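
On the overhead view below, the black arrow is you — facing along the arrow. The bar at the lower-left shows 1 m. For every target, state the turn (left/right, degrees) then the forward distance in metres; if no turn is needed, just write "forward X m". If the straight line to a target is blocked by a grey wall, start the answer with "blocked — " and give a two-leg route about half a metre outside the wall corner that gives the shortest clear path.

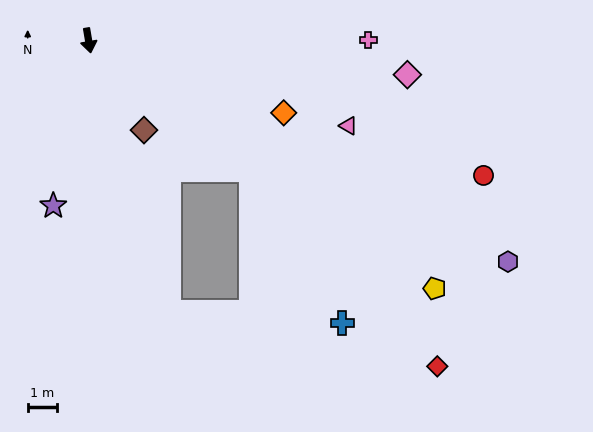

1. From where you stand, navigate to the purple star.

turn right 22°, forward 5.7 m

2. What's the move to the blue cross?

blocked — turn left 42°, forward 7.1 m, then turn right 21°, forward 6.1 m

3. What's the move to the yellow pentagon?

turn left 45°, forward 14.5 m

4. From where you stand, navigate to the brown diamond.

turn left 22°, forward 3.6 m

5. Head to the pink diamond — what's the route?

turn left 74°, forward 10.9 m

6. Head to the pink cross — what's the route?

turn left 80°, forward 9.5 m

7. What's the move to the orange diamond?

turn left 60°, forward 7.1 m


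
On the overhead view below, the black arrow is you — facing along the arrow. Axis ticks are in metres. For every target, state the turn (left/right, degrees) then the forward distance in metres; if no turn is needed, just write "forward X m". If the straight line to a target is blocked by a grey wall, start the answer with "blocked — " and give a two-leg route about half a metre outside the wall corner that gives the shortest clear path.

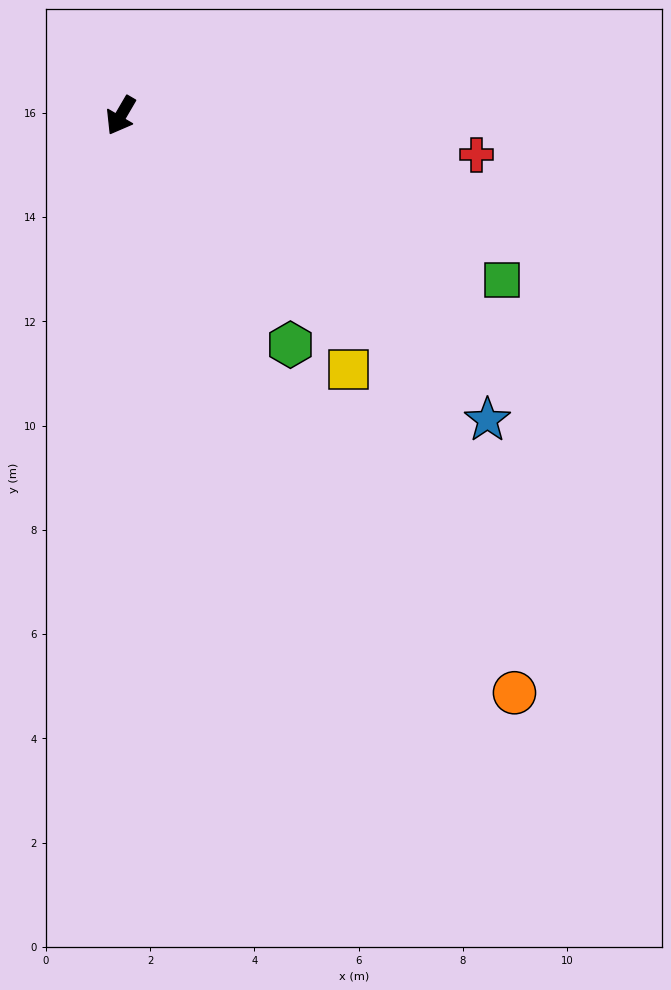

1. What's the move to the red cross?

turn left 114°, forward 6.9 m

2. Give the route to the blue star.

turn left 81°, forward 9.1 m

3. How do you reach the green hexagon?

turn left 67°, forward 5.5 m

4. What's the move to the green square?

turn left 97°, forward 8.0 m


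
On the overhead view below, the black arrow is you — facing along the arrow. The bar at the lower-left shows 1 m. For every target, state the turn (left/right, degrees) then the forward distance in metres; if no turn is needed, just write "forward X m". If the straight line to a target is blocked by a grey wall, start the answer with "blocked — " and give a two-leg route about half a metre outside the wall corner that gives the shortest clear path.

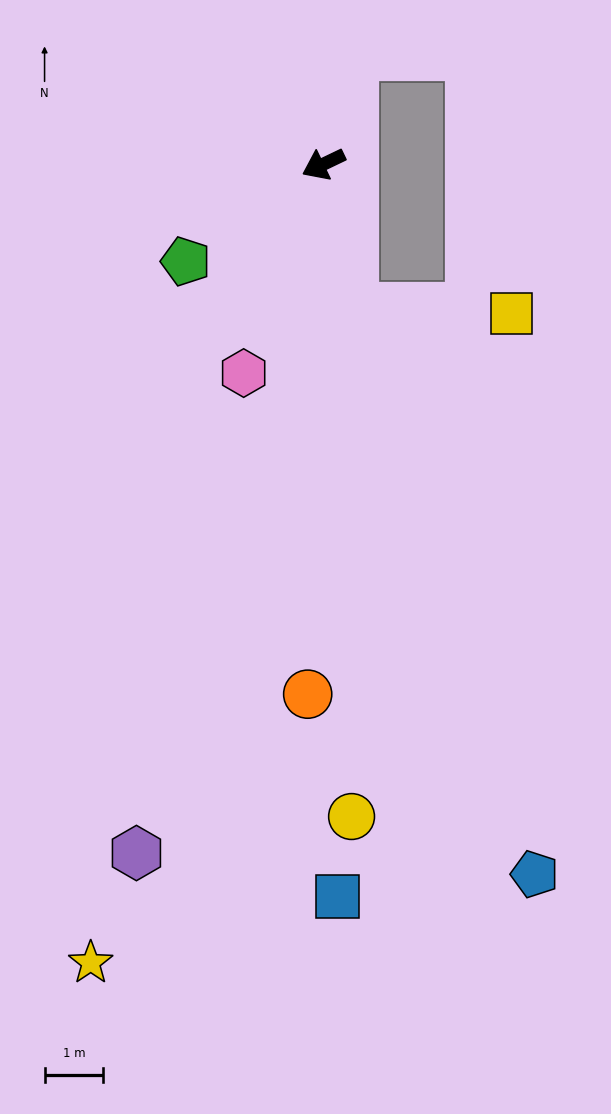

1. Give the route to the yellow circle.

turn left 67°, forward 11.1 m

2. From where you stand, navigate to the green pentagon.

turn left 10°, forward 2.9 m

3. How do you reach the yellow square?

blocked — turn left 76°, forward 2.5 m, then turn left 76°, forward 2.7 m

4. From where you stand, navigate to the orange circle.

turn left 63°, forward 9.0 m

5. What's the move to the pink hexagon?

turn left 43°, forward 3.8 m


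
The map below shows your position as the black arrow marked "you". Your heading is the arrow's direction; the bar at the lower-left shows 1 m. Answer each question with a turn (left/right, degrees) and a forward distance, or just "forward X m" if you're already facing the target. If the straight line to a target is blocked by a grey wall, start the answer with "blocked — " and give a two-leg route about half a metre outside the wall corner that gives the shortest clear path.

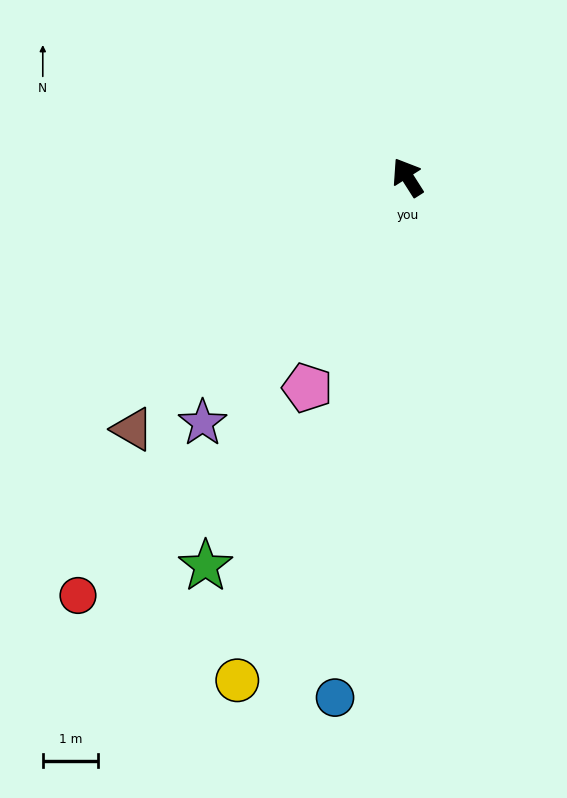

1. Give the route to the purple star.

turn left 108°, forward 5.8 m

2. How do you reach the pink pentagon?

turn left 122°, forward 4.2 m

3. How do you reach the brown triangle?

turn left 100°, forward 6.8 m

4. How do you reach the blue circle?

turn left 140°, forward 9.5 m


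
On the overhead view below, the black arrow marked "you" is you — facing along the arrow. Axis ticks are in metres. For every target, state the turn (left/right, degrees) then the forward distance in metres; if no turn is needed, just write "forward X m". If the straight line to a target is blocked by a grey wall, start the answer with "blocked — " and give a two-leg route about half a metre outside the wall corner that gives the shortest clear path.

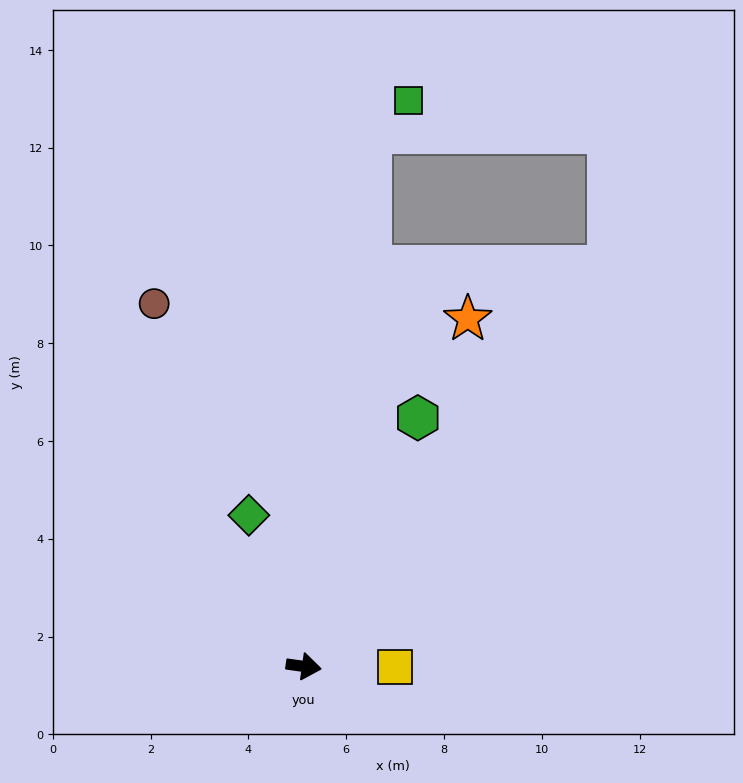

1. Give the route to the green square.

blocked — turn left 91°, forward 11.0 m, then turn right 41°, forward 1.0 m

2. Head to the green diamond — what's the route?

turn left 118°, forward 3.3 m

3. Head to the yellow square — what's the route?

turn left 8°, forward 1.9 m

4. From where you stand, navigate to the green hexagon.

turn left 73°, forward 5.6 m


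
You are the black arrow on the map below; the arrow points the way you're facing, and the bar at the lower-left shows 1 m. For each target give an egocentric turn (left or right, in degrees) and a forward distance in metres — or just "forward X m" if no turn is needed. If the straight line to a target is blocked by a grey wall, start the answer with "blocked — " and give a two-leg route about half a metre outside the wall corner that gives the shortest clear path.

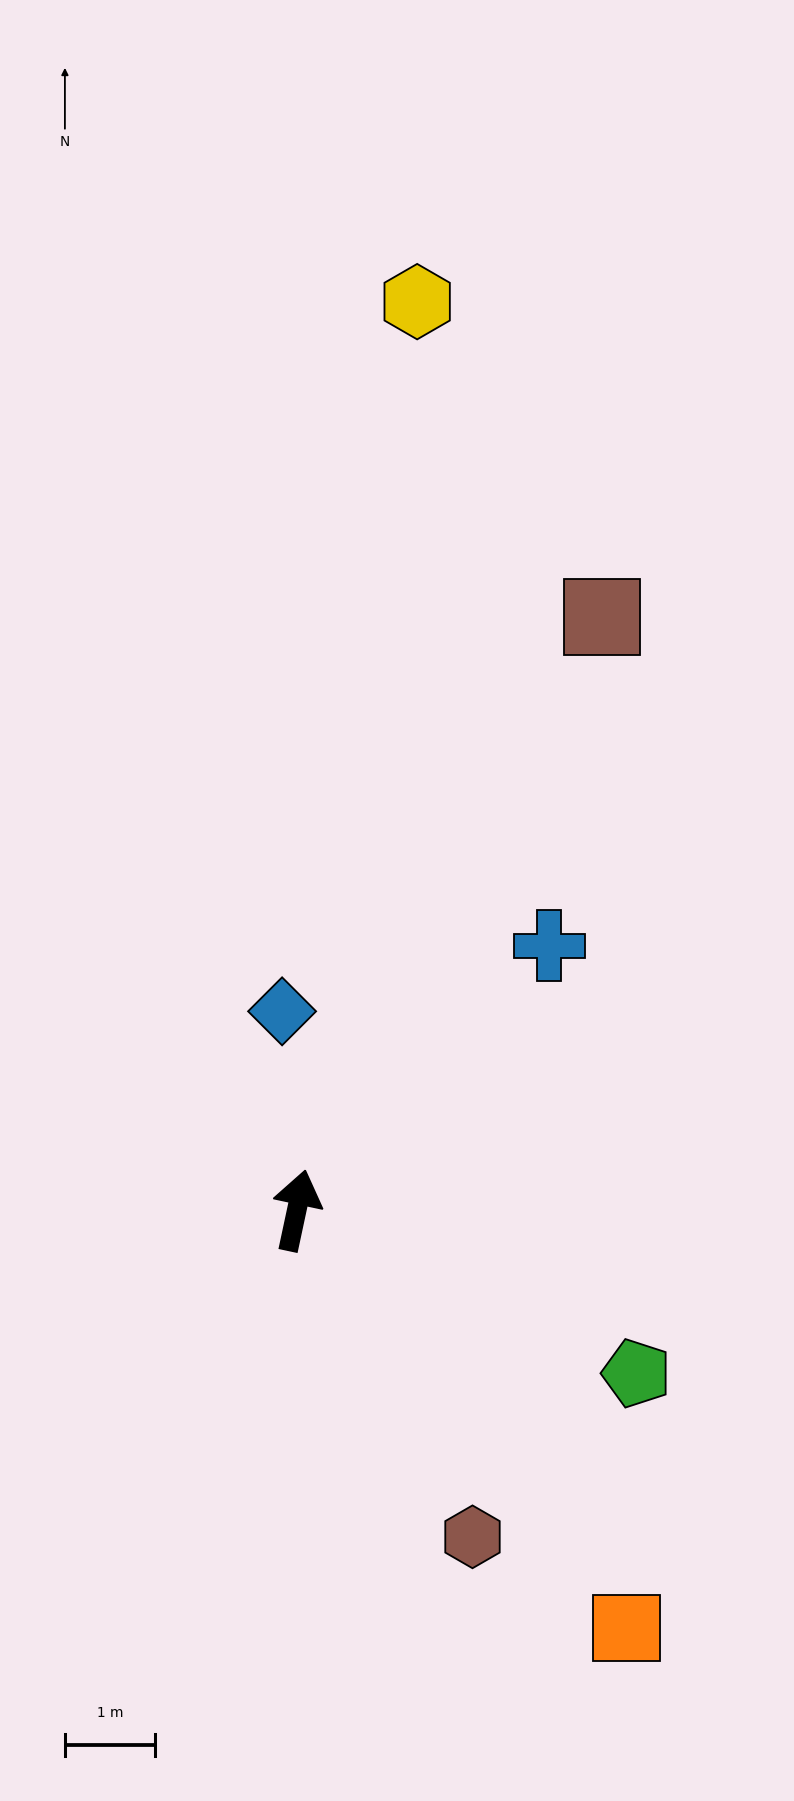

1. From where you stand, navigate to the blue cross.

turn right 32°, forward 4.1 m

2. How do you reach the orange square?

turn right 130°, forward 5.9 m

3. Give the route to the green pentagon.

turn right 104°, forward 4.2 m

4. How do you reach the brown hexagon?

turn right 140°, forward 4.1 m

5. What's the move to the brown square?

turn right 15°, forward 7.4 m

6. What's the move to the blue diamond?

turn left 16°, forward 2.2 m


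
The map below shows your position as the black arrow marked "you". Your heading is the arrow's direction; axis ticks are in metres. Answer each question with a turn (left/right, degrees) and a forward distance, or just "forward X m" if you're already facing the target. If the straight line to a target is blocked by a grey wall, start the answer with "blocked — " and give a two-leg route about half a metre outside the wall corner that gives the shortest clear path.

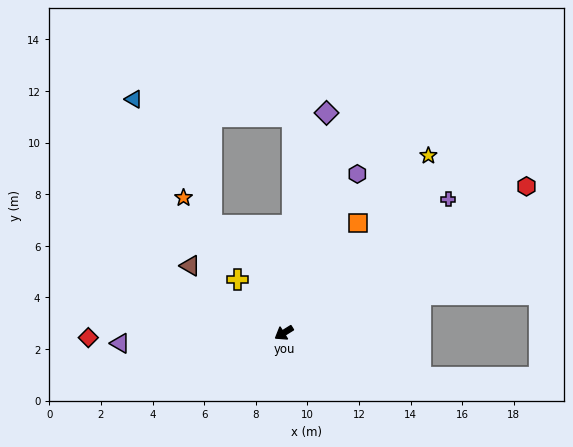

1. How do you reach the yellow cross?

turn right 81°, forward 2.7 m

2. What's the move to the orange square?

turn right 156°, forward 5.1 m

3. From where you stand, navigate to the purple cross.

turn right 173°, forward 8.2 m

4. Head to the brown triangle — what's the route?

turn right 68°, forward 4.5 m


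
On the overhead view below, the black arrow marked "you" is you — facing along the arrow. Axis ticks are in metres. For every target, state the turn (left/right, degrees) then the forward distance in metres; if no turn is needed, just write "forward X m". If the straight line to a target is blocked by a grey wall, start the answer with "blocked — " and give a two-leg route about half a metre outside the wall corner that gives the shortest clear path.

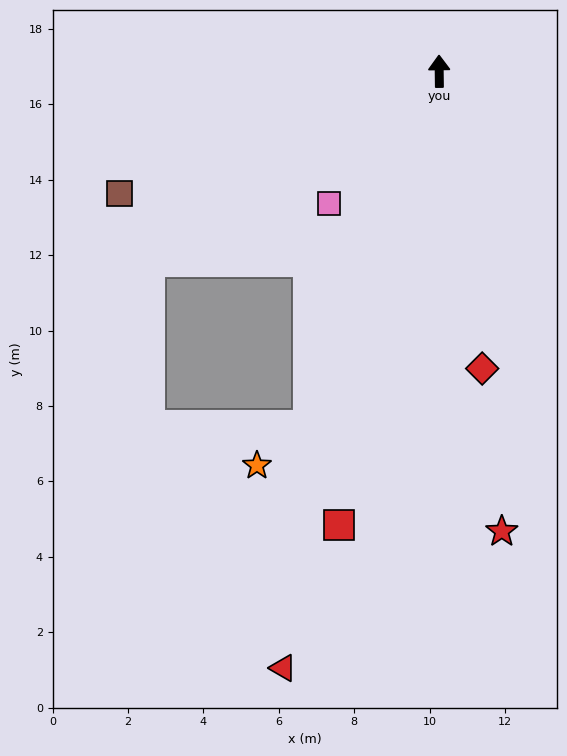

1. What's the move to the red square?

turn left 167°, forward 12.3 m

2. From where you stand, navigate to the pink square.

turn left 139°, forward 4.6 m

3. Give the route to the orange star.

blocked — turn left 159°, forward 10.0 m, then turn right 33°, forward 1.7 m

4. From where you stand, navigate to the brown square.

turn left 110°, forward 9.1 m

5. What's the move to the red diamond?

turn right 172°, forward 8.0 m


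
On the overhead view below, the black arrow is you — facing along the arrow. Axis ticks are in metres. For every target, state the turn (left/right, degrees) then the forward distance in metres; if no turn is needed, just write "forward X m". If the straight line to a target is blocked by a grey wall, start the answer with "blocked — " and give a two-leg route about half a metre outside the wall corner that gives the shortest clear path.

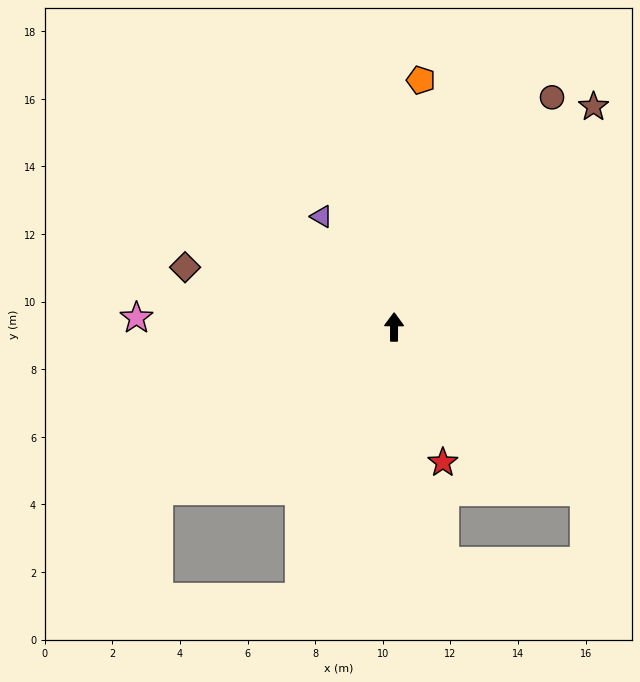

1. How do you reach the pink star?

turn left 88°, forward 7.6 m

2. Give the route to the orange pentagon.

turn right 6°, forward 7.3 m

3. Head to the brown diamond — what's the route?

turn left 74°, forward 6.4 m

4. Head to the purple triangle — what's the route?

turn left 34°, forward 3.9 m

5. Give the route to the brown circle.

turn right 34°, forward 8.2 m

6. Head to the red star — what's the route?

turn right 160°, forward 4.3 m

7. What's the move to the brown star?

turn right 42°, forward 8.8 m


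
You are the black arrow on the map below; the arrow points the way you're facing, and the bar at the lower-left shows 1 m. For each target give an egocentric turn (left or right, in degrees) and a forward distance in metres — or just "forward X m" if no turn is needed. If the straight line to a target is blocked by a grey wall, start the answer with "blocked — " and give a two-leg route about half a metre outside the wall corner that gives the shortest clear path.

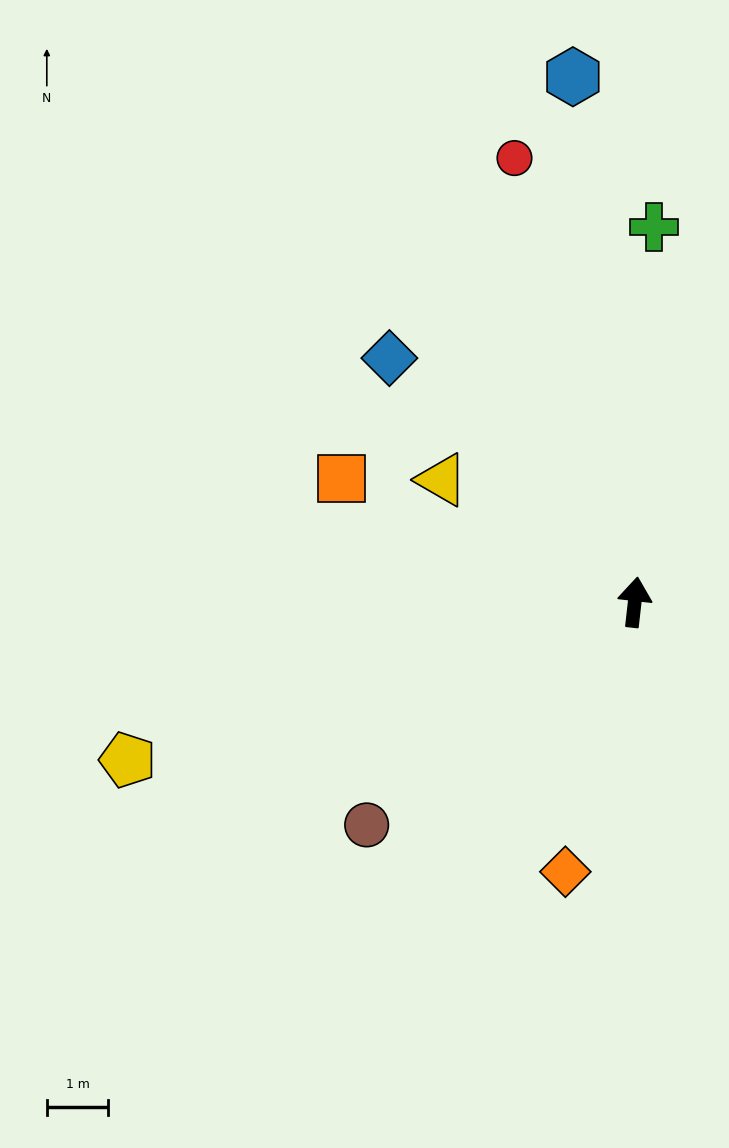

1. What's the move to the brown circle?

turn left 136°, forward 5.7 m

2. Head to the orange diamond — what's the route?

turn left 172°, forward 4.5 m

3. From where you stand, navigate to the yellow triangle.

turn left 64°, forward 3.7 m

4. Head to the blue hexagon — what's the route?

turn left 13°, forward 8.6 m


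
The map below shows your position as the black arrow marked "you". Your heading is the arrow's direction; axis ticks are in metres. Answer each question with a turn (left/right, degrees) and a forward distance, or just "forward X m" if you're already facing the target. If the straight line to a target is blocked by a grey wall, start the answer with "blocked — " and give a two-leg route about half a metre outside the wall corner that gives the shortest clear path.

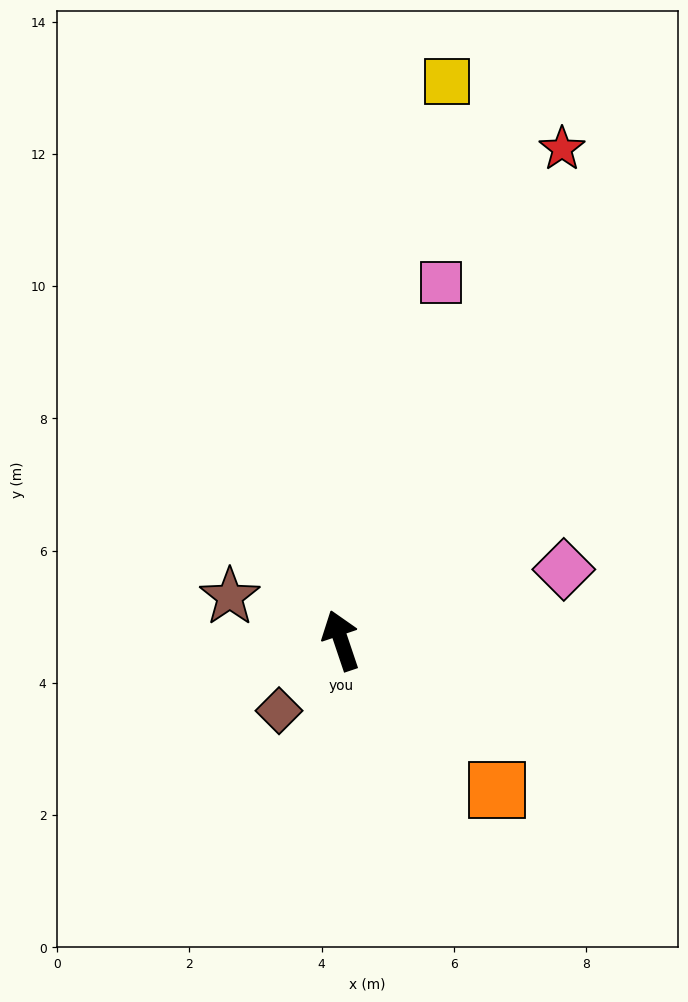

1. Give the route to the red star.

turn right 43°, forward 8.2 m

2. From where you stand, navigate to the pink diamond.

turn right 91°, forward 3.5 m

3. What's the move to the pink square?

turn right 34°, forward 5.6 m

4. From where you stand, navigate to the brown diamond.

turn left 120°, forward 1.4 m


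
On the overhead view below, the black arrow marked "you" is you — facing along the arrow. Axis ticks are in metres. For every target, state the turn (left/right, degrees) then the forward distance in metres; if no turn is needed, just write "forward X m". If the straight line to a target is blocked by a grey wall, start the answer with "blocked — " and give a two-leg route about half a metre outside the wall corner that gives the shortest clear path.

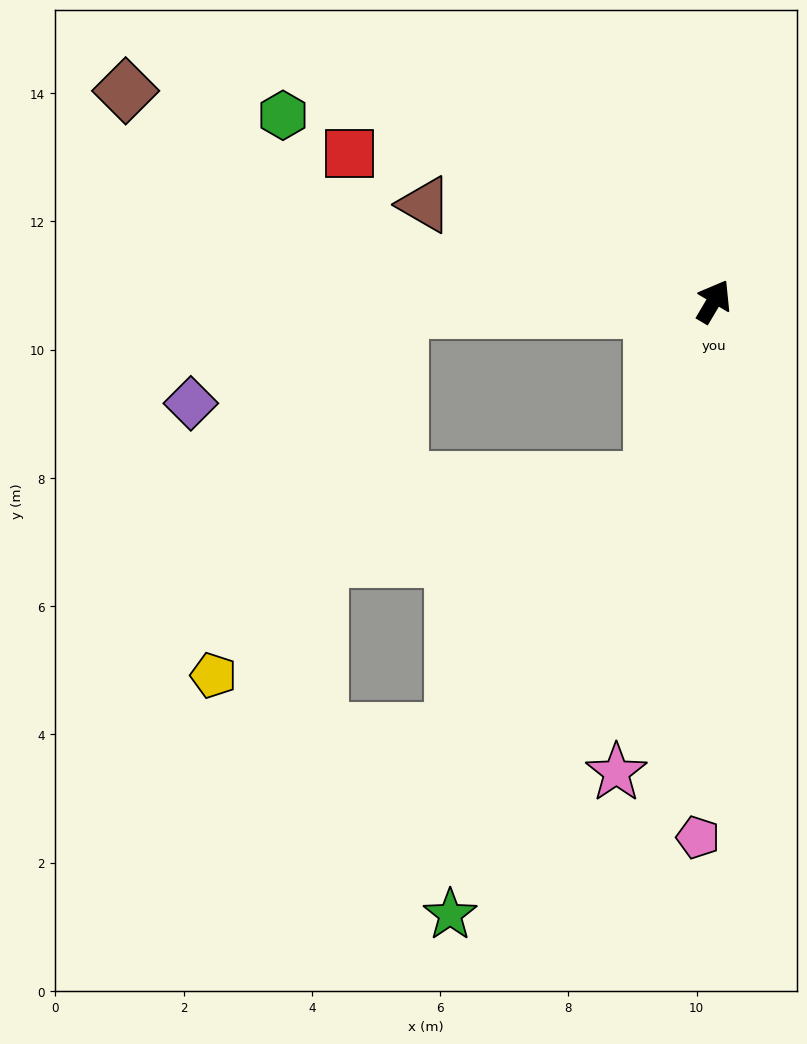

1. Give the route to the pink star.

turn right 161°, forward 7.5 m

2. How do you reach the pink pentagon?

turn right 151°, forward 8.4 m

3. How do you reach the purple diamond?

blocked — turn left 123°, forward 4.9 m, then turn left 21°, forward 3.6 m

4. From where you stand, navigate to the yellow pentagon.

blocked — turn left 123°, forward 4.9 m, then turn left 60°, forward 6.4 m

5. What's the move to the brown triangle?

turn left 102°, forward 4.8 m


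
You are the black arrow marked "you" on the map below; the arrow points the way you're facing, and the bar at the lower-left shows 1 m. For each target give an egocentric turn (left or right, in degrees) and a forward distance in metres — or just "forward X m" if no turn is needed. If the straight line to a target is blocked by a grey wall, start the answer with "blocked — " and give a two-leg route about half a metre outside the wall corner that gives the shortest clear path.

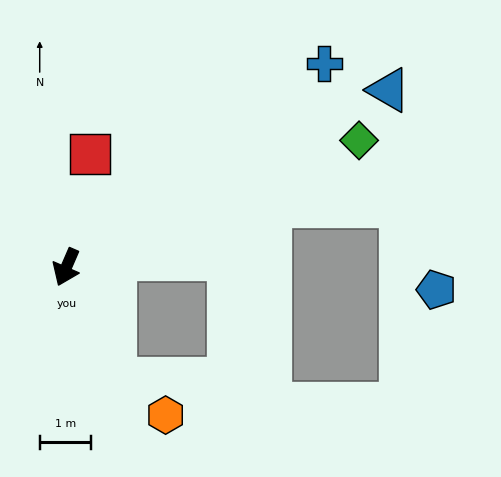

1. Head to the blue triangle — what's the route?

turn left 142°, forward 7.1 m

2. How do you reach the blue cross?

turn left 152°, forward 6.4 m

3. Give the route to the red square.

turn right 168°, forward 2.3 m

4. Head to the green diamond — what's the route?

turn left 137°, forward 6.2 m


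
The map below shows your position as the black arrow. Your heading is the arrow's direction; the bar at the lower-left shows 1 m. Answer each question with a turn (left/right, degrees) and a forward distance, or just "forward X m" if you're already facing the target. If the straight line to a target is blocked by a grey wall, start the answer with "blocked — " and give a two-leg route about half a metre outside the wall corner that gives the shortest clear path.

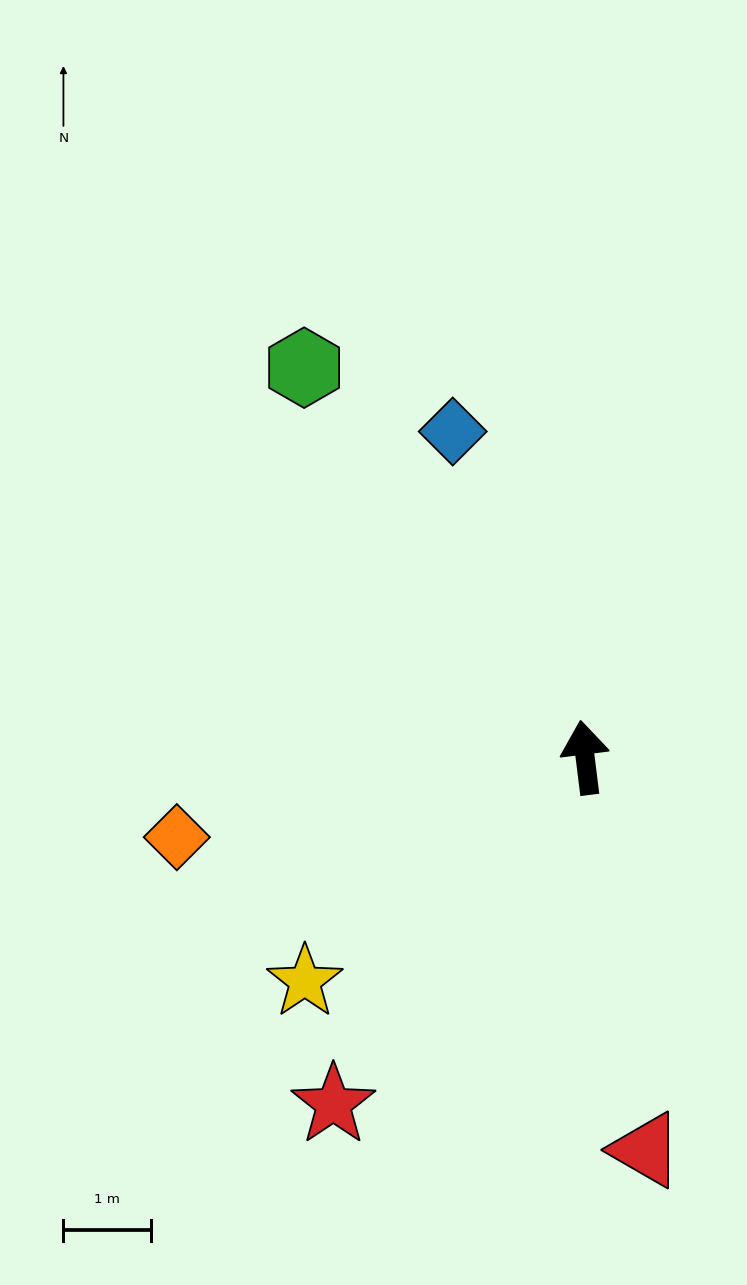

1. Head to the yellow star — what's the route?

turn left 122°, forward 4.1 m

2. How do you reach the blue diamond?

turn left 15°, forward 4.0 m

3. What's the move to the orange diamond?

turn left 94°, forward 4.7 m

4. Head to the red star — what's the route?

turn left 137°, forward 4.9 m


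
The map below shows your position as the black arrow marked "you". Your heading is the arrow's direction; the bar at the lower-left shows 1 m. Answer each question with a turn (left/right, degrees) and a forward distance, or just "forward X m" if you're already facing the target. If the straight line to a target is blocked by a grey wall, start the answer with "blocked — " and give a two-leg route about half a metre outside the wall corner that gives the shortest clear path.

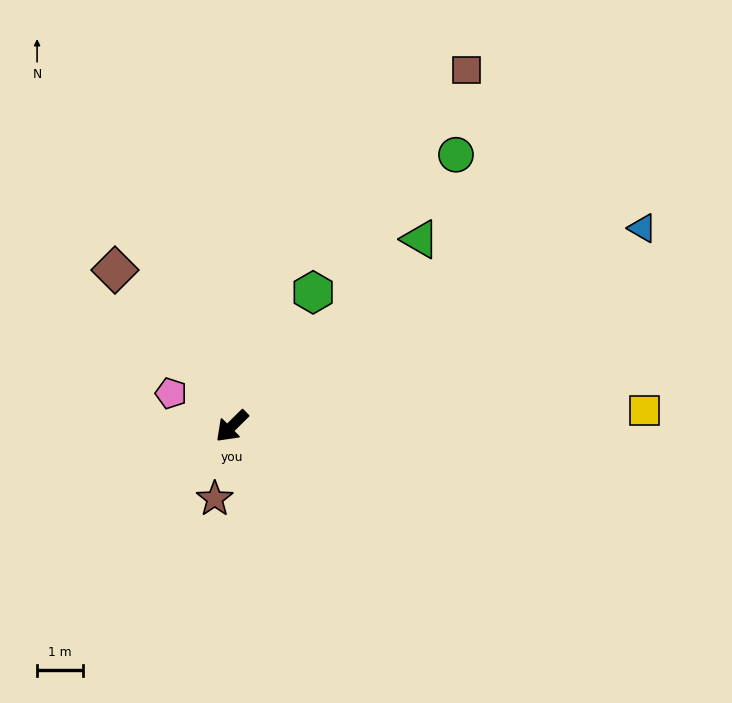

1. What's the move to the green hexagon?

turn right 166°, forward 3.4 m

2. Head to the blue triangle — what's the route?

turn left 161°, forward 10.0 m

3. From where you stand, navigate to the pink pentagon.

turn right 73°, forward 1.5 m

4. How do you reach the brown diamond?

turn right 98°, forward 4.3 m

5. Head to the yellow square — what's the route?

turn left 138°, forward 9.1 m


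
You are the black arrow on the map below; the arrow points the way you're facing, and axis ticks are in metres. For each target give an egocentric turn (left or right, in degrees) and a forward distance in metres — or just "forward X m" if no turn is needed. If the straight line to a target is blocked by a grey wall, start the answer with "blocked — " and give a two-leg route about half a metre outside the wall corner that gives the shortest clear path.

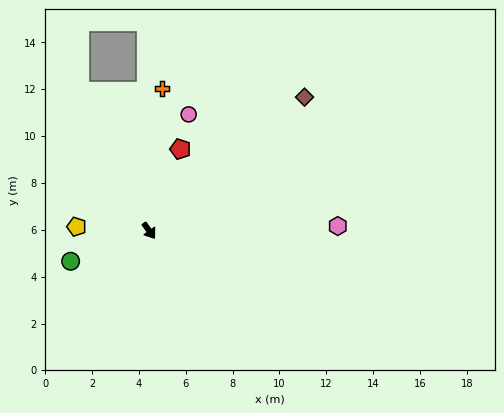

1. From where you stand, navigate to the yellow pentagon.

turn right 129°, forward 3.1 m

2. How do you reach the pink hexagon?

turn left 56°, forward 8.1 m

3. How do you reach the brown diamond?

turn left 95°, forward 8.7 m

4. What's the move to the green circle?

turn right 104°, forward 3.6 m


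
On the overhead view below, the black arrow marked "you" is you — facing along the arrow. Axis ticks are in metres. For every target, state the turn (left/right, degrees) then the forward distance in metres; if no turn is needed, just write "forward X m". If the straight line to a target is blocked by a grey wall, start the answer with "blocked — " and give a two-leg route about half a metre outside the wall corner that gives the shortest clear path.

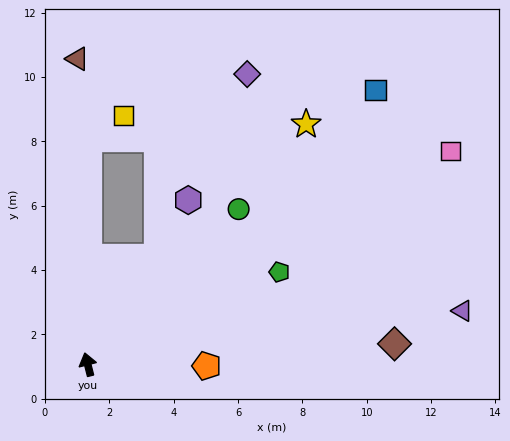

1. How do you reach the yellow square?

blocked — turn right 14°, forward 7.0 m, then turn right 56°, forward 1.3 m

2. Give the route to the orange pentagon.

turn right 105°, forward 3.7 m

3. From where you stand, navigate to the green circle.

turn right 58°, forward 6.7 m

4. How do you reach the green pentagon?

turn right 78°, forward 6.6 m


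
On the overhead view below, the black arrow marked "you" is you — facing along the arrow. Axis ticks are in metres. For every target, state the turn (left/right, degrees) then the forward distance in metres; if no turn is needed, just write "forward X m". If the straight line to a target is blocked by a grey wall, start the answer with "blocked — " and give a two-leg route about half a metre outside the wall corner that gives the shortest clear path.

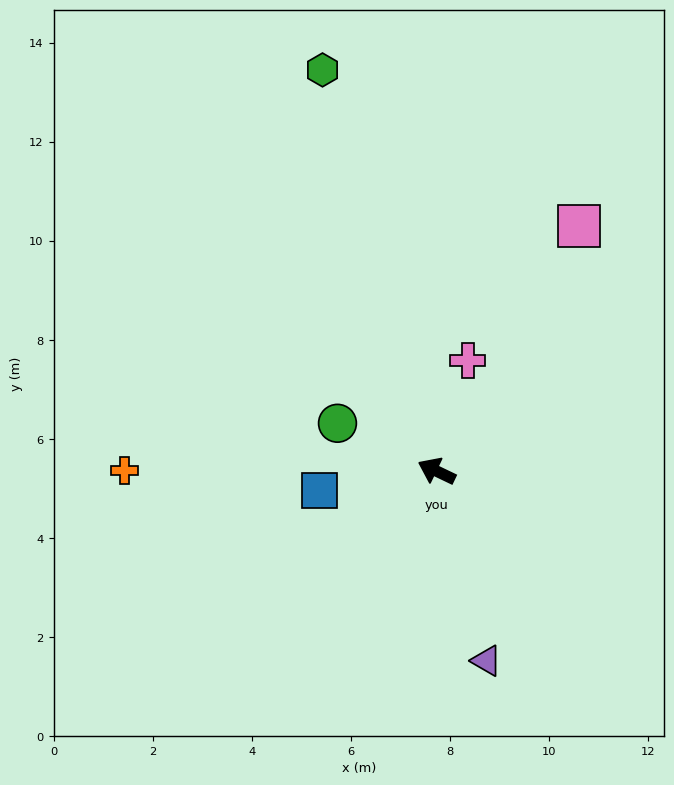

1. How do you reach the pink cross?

turn right 80°, forward 2.3 m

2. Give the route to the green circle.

forward 2.2 m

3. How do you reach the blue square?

turn left 35°, forward 2.4 m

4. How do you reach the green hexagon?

turn right 49°, forward 8.4 m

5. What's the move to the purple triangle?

turn left 130°, forward 4.0 m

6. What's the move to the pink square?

turn right 95°, forward 5.7 m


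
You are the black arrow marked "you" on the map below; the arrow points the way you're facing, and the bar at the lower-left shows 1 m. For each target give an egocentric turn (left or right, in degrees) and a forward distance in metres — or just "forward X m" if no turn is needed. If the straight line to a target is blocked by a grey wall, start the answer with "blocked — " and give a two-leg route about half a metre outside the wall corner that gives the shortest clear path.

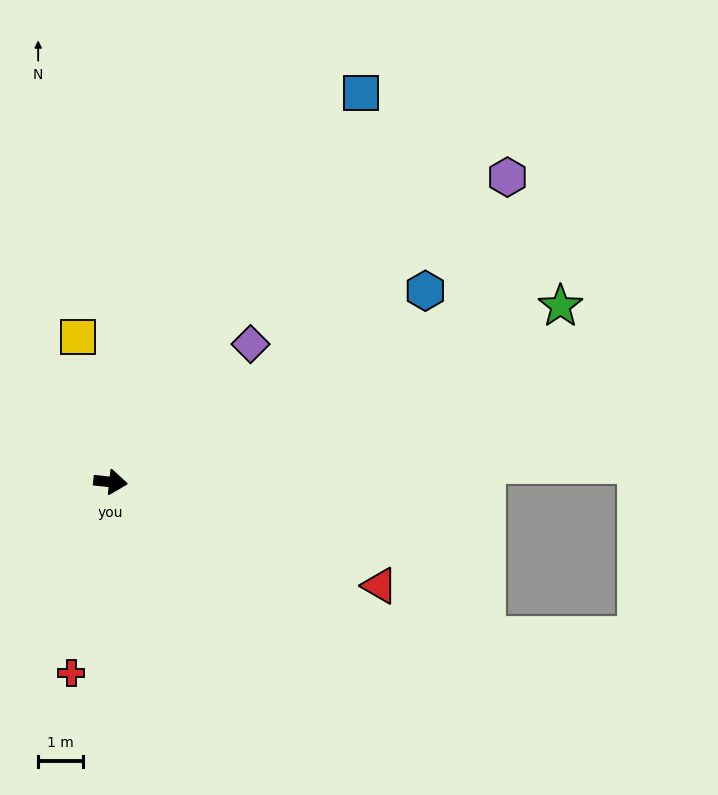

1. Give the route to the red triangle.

turn right 15°, forward 6.4 m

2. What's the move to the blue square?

turn left 63°, forward 10.3 m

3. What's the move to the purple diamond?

turn left 51°, forward 4.4 m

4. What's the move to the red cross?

turn right 95°, forward 4.3 m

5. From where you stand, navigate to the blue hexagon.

turn left 37°, forward 8.2 m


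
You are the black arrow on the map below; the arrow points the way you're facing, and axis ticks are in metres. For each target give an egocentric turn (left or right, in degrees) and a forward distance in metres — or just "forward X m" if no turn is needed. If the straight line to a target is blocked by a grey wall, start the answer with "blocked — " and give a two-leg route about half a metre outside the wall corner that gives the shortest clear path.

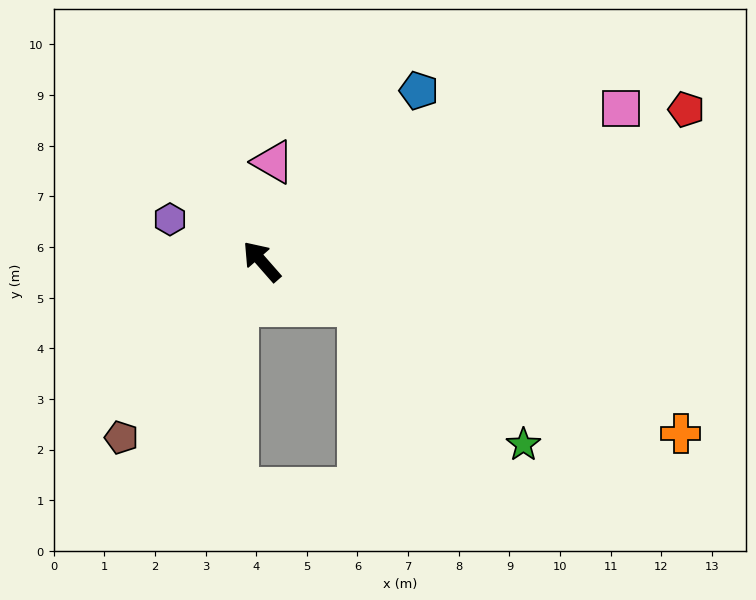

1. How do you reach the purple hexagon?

turn left 24°, forward 2.0 m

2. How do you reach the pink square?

turn right 108°, forward 7.7 m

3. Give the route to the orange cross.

turn right 154°, forward 9.0 m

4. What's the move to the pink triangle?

turn right 48°, forward 2.0 m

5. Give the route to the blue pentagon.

turn right 84°, forward 4.6 m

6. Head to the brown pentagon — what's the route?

turn left 100°, forward 4.4 m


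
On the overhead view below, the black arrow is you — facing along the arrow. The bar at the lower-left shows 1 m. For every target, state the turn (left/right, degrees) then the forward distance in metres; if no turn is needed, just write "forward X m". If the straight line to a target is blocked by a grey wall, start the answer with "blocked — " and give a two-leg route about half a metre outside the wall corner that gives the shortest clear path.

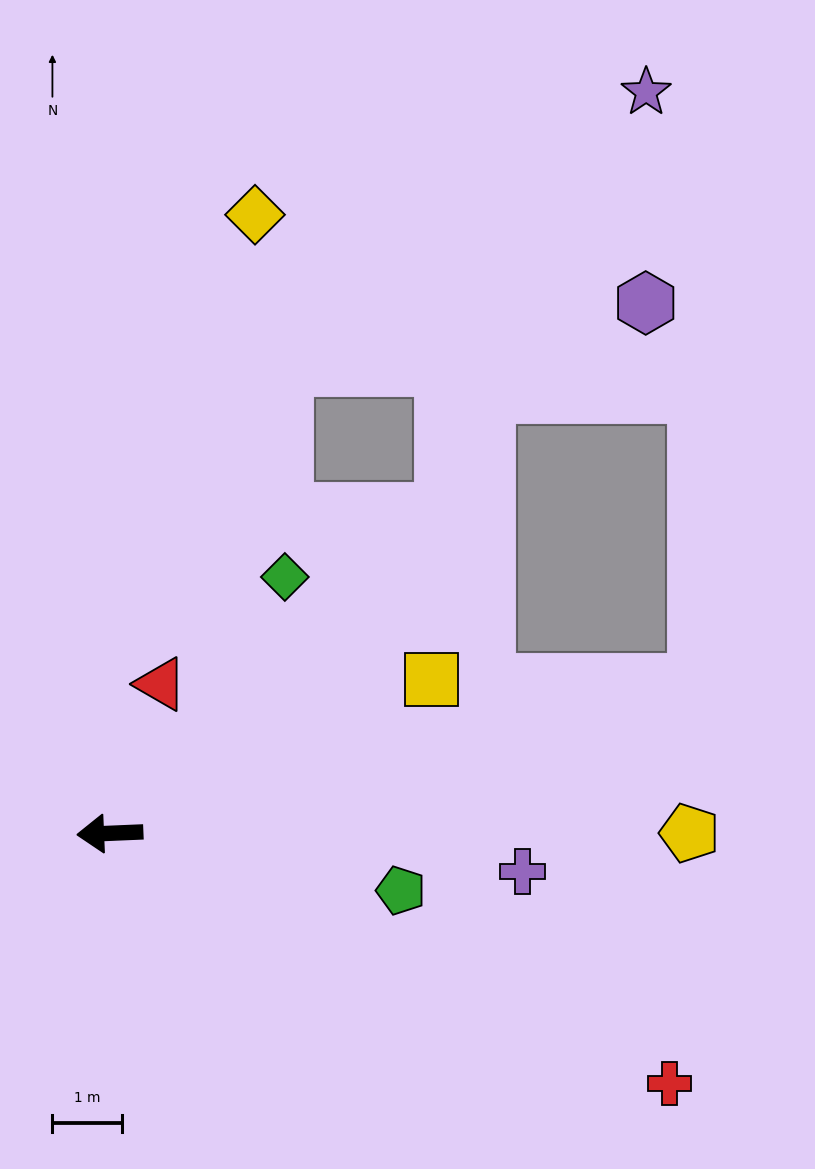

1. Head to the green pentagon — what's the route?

turn left 166°, forward 4.3 m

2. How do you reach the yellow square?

turn right 157°, forward 5.2 m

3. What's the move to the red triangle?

turn right 111°, forward 2.3 m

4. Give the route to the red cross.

turn left 153°, forward 8.9 m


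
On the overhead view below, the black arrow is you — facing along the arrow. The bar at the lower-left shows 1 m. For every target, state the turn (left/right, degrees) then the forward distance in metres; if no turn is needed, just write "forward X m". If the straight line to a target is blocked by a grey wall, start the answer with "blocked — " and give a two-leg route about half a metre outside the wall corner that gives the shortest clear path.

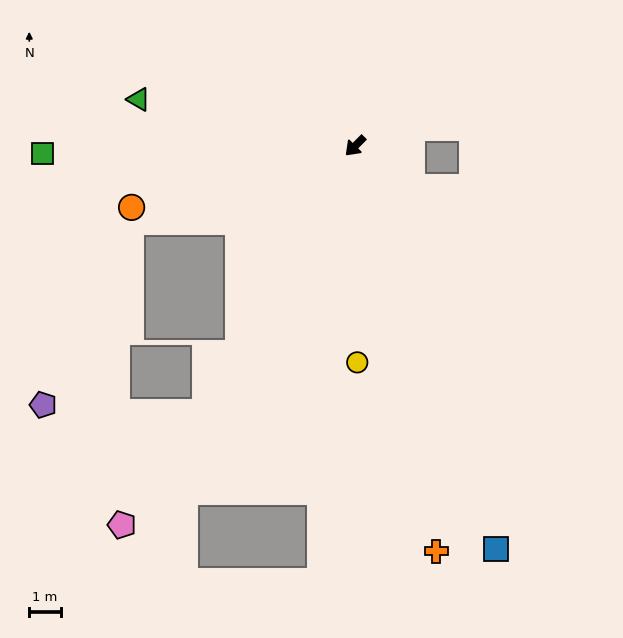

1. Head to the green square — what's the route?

turn right 44°, forward 10.0 m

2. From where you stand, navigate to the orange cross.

turn left 56°, forward 13.2 m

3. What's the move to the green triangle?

turn right 57°, forward 7.1 m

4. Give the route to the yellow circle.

turn left 45°, forward 6.9 m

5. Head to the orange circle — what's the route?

turn right 30°, forward 7.4 m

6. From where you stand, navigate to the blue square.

turn left 64°, forward 13.7 m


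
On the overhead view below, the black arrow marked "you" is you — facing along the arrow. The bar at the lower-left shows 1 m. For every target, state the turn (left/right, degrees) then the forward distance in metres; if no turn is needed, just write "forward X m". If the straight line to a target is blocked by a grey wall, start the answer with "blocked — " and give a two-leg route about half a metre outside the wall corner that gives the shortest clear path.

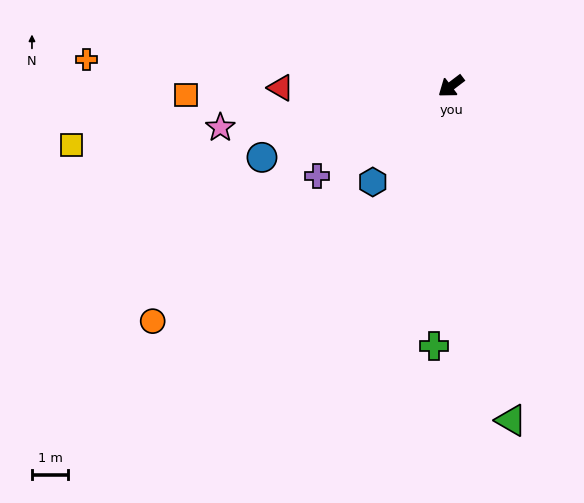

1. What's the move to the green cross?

turn left 49°, forward 7.2 m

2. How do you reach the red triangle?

turn right 37°, forward 4.7 m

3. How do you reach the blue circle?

turn right 17°, forward 5.6 m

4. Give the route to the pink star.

turn right 27°, forward 6.5 m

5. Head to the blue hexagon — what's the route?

turn left 14°, forward 3.4 m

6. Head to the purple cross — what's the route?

turn right 3°, forward 4.5 m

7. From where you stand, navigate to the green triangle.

turn left 63°, forward 9.4 m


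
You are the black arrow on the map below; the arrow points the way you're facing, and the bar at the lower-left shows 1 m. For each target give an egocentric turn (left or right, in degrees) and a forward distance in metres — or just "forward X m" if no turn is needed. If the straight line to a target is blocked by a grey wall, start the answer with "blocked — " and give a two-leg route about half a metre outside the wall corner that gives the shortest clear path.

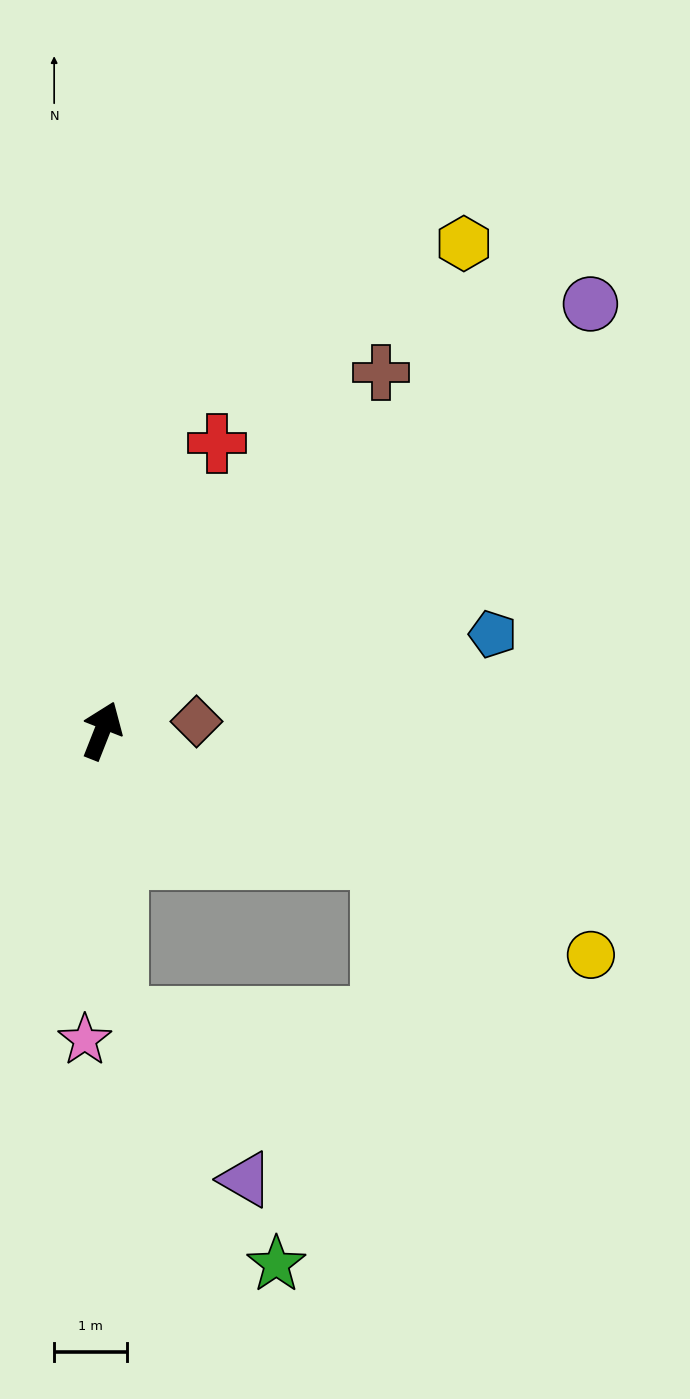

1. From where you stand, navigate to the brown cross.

turn right 16°, forward 6.2 m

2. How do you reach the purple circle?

turn right 27°, forward 8.9 m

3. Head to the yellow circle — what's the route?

turn right 93°, forward 7.4 m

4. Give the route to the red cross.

forward 4.2 m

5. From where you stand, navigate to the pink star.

turn right 162°, forward 4.2 m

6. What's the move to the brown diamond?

turn right 63°, forward 1.3 m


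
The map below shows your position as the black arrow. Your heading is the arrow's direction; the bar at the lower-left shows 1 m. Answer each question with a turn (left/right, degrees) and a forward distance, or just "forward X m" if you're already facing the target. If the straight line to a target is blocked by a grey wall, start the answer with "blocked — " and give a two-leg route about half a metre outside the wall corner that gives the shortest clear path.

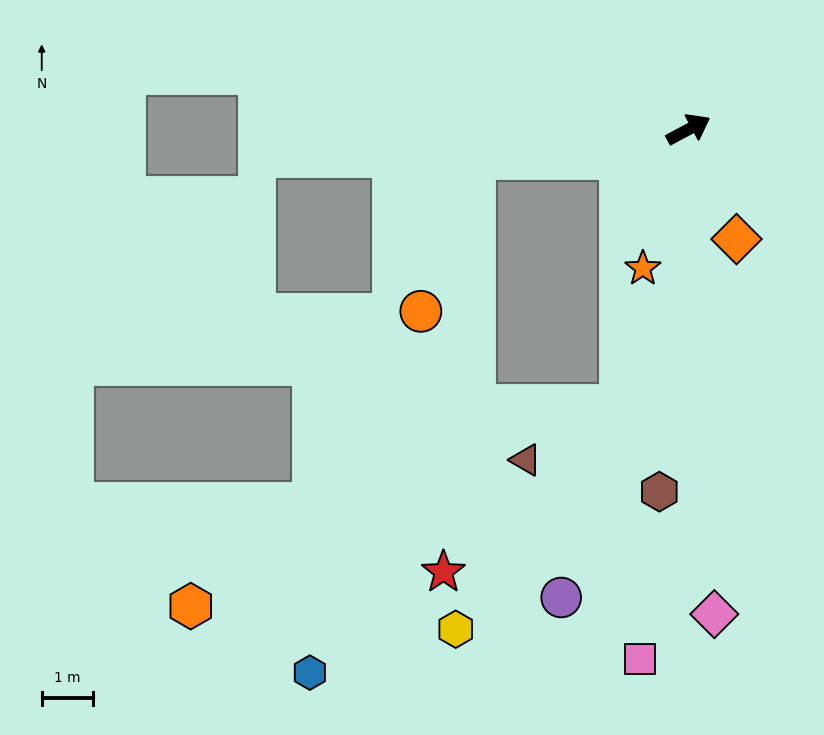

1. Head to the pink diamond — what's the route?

turn right 115°, forward 9.5 m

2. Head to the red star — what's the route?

blocked — turn left 160°, forward 4.2 m, then turn left 78°, forward 8.1 m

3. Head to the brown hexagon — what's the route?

turn right 123°, forward 7.1 m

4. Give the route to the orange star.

turn right 136°, forward 2.9 m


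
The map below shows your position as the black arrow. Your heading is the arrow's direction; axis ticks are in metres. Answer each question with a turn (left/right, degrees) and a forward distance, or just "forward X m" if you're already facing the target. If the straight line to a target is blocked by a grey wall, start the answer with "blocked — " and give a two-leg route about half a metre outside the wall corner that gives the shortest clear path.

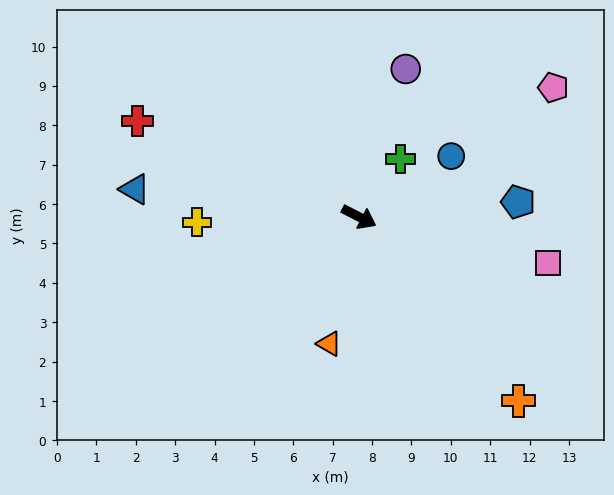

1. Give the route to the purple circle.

turn left 100°, forward 3.9 m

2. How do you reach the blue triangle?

turn right 160°, forward 5.7 m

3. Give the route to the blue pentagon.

turn left 33°, forward 4.1 m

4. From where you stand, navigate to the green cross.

turn left 82°, forward 1.8 m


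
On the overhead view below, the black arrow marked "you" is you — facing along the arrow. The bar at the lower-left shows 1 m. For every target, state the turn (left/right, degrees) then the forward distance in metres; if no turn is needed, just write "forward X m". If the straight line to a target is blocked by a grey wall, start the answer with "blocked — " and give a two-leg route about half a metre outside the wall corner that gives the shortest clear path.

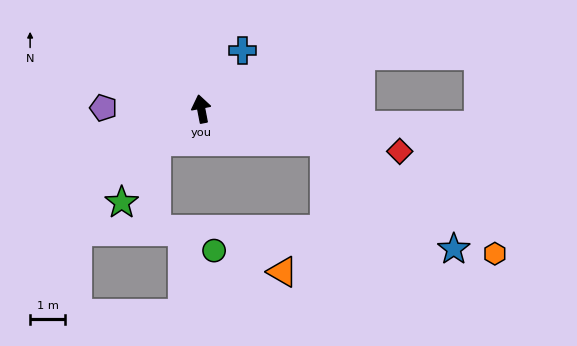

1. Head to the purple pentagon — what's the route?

turn left 79°, forward 2.8 m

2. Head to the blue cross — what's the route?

turn right 46°, forward 2.0 m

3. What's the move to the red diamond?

turn right 113°, forward 5.8 m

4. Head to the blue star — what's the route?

blocked — turn right 116°, forward 3.7 m, then turn right 25°, forward 4.8 m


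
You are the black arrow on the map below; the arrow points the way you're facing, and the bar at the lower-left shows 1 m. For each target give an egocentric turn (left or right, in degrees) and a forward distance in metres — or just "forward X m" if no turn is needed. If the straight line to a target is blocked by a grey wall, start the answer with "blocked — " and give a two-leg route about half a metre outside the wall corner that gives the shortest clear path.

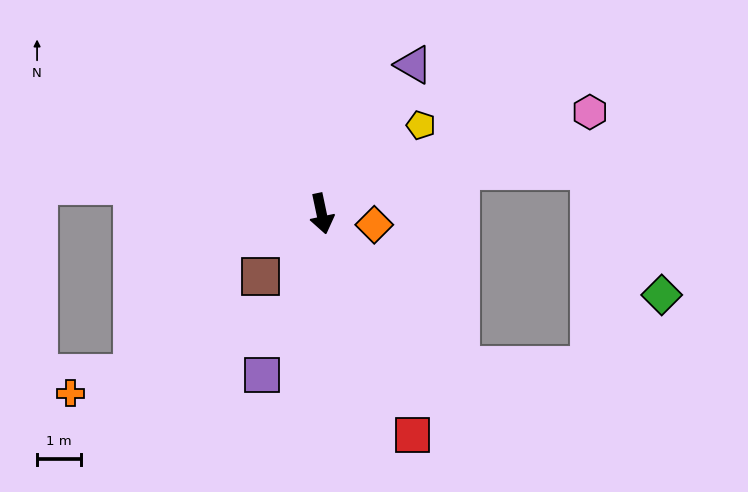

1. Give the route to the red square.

turn left 10°, forward 5.4 m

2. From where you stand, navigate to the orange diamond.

turn left 66°, forward 1.2 m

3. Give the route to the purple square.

turn right 32°, forward 3.9 m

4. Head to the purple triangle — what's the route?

turn left 136°, forward 4.0 m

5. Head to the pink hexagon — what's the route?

turn left 99°, forward 6.5 m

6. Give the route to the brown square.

turn right 56°, forward 2.0 m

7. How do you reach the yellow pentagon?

turn left 120°, forward 3.0 m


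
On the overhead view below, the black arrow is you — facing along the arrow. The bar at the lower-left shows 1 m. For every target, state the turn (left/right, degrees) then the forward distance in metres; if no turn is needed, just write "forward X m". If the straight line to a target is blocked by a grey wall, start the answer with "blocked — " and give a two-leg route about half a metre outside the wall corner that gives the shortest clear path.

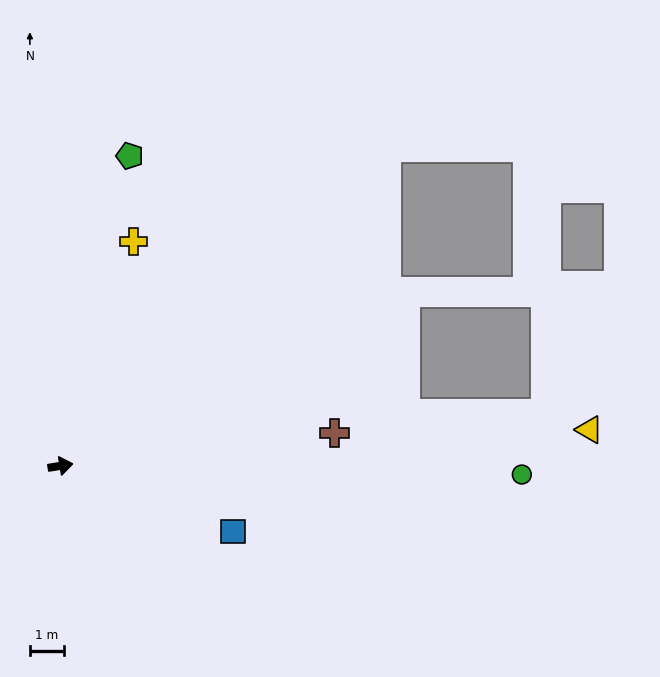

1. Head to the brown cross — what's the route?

turn right 2°, forward 8.2 m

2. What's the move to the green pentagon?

turn left 68°, forward 9.4 m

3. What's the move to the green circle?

turn right 10°, forward 13.7 m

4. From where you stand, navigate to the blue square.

turn right 30°, forward 5.5 m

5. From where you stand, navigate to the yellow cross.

turn left 63°, forward 7.0 m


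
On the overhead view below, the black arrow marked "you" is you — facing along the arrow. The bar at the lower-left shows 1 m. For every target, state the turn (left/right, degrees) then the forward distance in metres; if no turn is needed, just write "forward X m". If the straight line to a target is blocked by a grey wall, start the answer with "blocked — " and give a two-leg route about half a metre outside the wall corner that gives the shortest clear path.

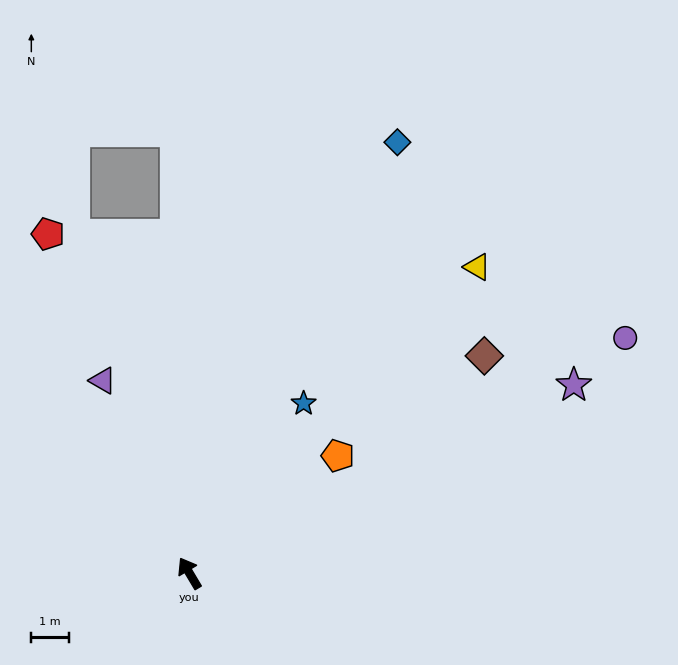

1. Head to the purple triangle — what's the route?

turn right 7°, forward 5.7 m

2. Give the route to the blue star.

turn right 65°, forward 5.5 m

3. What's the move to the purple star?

turn right 95°, forward 11.5 m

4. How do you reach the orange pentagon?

turn right 82°, forward 5.1 m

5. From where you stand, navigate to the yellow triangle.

turn right 74°, forward 11.3 m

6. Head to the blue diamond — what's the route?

turn right 57°, forward 12.8 m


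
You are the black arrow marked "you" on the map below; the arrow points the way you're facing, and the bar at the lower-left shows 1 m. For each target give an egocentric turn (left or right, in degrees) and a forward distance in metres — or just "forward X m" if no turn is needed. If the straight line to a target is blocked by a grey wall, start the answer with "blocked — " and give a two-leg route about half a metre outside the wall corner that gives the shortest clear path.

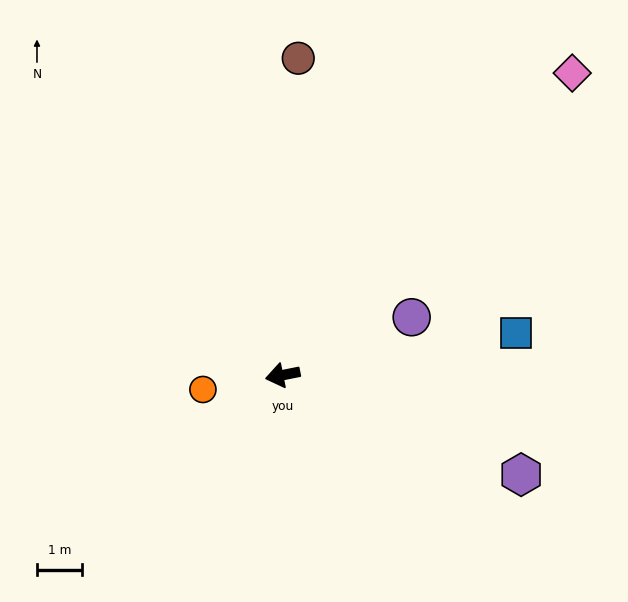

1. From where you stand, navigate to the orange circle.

forward 1.8 m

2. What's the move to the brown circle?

turn right 104°, forward 7.0 m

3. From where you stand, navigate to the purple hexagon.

turn left 146°, forward 5.7 m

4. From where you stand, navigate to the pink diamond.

turn right 145°, forward 9.2 m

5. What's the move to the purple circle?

turn right 167°, forward 3.1 m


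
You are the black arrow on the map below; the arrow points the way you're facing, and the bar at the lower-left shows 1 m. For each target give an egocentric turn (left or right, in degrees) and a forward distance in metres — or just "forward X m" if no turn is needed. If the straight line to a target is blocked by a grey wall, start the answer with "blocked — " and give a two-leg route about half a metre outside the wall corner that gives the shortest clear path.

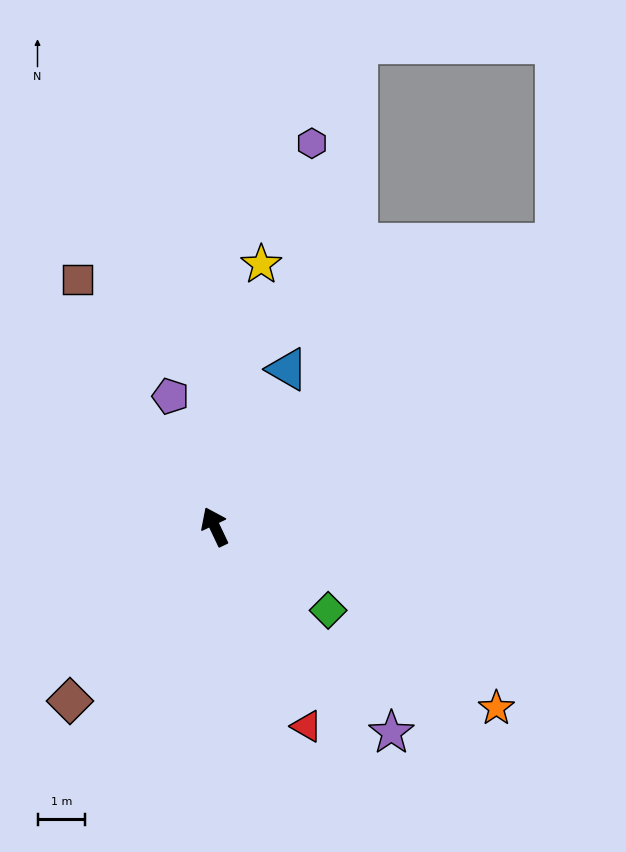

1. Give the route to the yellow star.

turn right 35°, forward 5.6 m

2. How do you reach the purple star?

turn right 165°, forward 5.7 m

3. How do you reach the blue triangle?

turn right 50°, forward 3.6 m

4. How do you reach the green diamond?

turn right 152°, forward 3.0 m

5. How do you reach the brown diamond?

turn left 115°, forward 4.8 m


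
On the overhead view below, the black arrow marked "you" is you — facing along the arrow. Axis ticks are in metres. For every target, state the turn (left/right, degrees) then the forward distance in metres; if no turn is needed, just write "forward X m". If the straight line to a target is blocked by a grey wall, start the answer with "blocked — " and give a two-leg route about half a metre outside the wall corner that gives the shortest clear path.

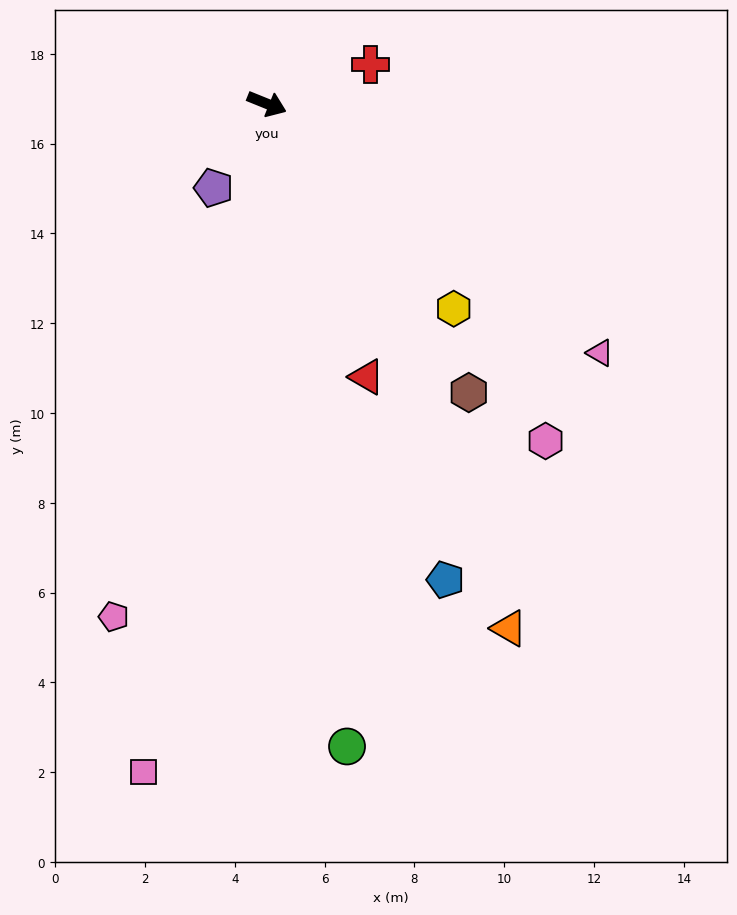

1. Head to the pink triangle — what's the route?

turn right 15°, forward 9.3 m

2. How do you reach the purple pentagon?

turn right 100°, forward 2.2 m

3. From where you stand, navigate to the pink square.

turn right 78°, forward 15.1 m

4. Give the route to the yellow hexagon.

turn right 26°, forward 6.2 m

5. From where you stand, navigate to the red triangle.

turn right 48°, forward 6.5 m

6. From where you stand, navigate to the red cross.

turn left 43°, forward 2.5 m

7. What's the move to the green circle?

turn right 61°, forward 14.4 m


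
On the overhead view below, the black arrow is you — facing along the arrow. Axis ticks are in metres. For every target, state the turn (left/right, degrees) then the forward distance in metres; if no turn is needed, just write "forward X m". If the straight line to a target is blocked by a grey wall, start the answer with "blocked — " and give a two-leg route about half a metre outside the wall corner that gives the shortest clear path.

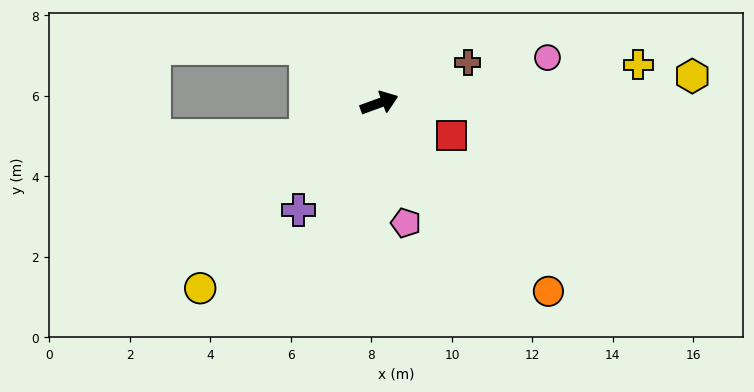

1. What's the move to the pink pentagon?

turn right 98°, forward 3.1 m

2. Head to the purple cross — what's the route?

turn right 147°, forward 3.3 m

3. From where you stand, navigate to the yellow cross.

turn right 12°, forward 6.5 m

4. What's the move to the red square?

turn right 44°, forward 2.0 m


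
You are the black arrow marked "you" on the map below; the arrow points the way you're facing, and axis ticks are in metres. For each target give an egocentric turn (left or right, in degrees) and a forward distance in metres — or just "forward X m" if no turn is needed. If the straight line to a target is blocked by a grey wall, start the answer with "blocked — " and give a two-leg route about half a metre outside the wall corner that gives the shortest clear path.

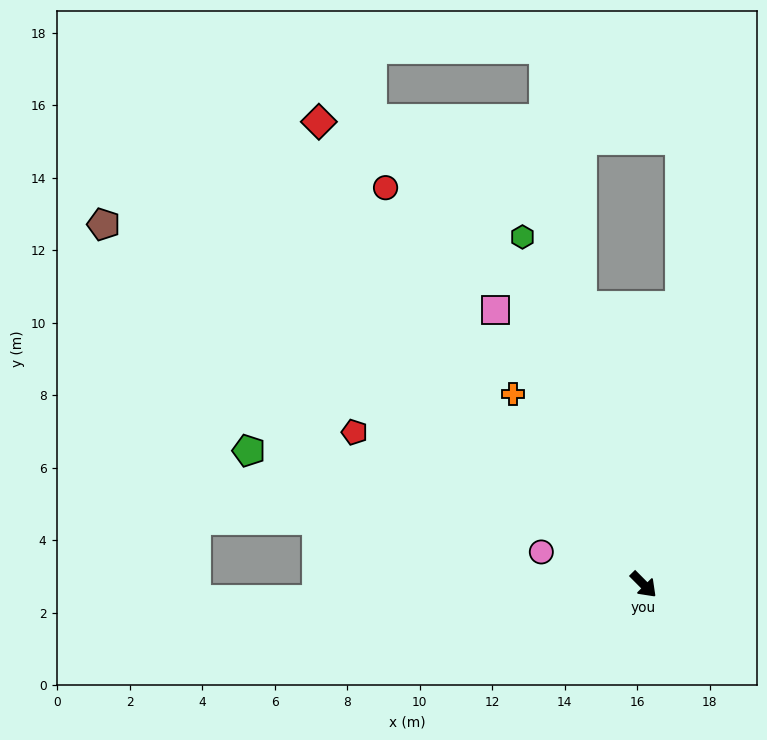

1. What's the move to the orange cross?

turn left 170°, forward 6.4 m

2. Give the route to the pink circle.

turn right 152°, forward 3.0 m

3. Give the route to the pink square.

turn left 163°, forward 8.6 m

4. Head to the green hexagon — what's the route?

turn left 154°, forward 10.2 m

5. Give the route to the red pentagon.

turn right 163°, forward 9.0 m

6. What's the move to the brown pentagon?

turn right 169°, forward 17.9 m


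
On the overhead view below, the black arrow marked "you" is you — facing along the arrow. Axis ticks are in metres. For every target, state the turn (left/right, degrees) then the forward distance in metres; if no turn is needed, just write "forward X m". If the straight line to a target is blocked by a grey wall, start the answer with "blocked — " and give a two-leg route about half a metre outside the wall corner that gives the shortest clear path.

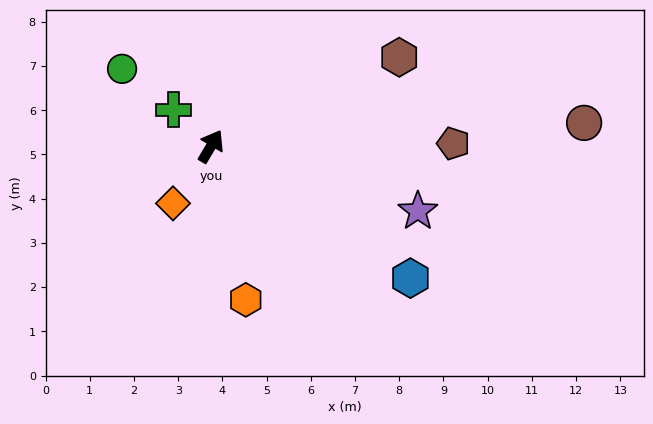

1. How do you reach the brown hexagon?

turn right 34°, forward 4.7 m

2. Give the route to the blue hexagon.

turn right 93°, forward 5.4 m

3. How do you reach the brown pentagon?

turn right 59°, forward 5.5 m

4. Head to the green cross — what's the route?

turn left 76°, forward 1.2 m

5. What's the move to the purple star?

turn right 77°, forward 4.9 m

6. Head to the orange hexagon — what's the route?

turn right 137°, forward 3.6 m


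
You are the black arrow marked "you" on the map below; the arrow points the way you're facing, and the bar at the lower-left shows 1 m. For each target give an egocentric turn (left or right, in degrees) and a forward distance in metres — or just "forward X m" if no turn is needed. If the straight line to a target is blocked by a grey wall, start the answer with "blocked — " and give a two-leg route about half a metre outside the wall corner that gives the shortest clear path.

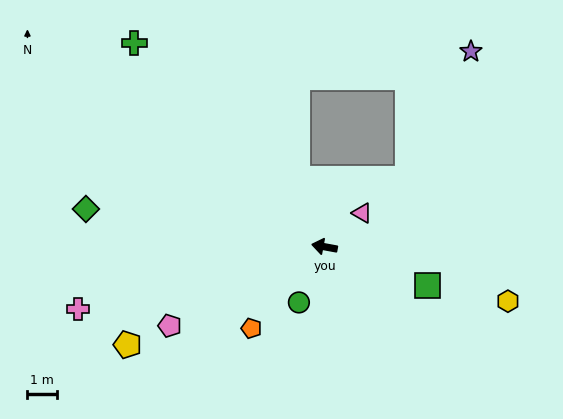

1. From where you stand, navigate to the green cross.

turn right 37°, forward 9.5 m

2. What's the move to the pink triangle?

turn right 128°, forward 1.7 m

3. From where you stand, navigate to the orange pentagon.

turn left 59°, forward 3.7 m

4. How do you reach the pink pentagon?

turn left 37°, forward 5.9 m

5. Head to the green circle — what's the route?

turn left 76°, forward 2.1 m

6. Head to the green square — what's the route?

turn left 170°, forward 3.8 m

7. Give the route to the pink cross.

turn left 25°, forward 8.7 m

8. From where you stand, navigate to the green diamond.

forward 8.2 m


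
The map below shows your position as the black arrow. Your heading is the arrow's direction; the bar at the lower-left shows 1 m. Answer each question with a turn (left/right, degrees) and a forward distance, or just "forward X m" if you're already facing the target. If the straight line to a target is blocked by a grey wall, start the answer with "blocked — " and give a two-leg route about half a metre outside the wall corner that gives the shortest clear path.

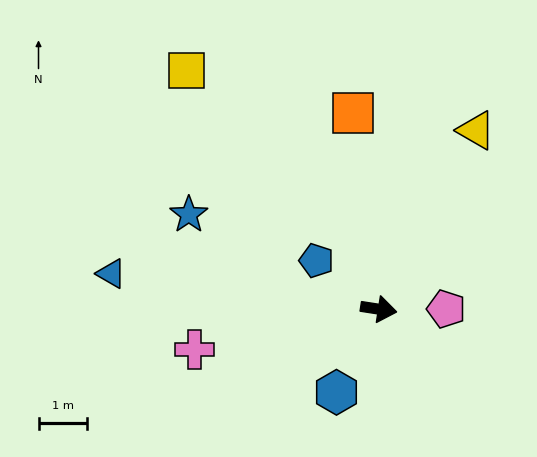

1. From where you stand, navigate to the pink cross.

turn right 159°, forward 3.9 m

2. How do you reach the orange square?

turn left 106°, forward 4.0 m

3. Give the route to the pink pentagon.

turn left 9°, forward 1.4 m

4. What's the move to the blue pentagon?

turn left 151°, forward 1.6 m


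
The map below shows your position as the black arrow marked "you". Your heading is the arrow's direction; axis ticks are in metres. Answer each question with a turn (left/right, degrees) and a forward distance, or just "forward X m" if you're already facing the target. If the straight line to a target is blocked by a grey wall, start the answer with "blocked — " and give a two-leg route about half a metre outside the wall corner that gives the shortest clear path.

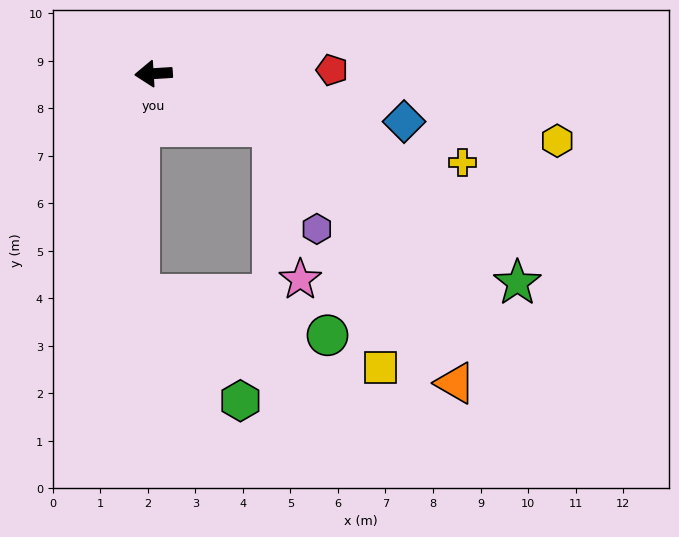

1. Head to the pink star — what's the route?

blocked — turn left 152°, forward 2.7 m, then turn right 55°, forward 3.3 m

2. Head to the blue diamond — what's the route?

turn left 166°, forward 5.4 m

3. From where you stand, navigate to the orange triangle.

blocked — turn left 152°, forward 2.7 m, then turn right 30°, forward 6.6 m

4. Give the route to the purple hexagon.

blocked — turn left 152°, forward 2.7 m, then turn right 42°, forward 2.3 m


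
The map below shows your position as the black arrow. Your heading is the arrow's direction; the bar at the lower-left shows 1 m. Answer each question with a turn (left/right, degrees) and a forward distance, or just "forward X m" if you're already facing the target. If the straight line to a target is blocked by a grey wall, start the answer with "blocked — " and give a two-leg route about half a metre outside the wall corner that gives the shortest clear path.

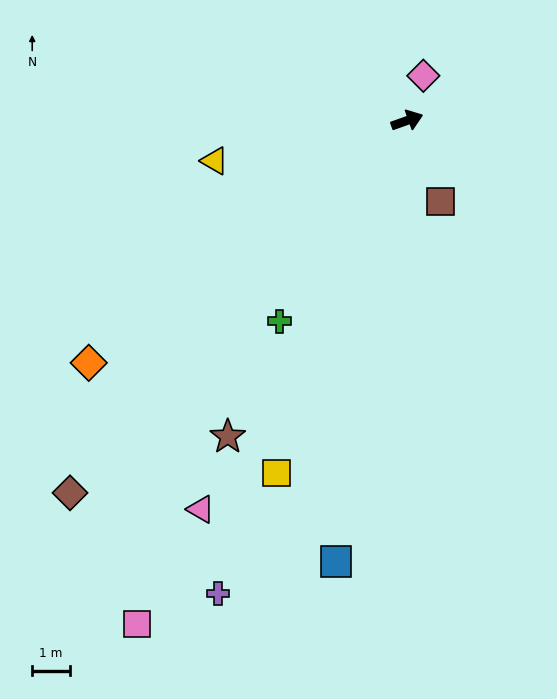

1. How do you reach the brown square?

turn right 87°, forward 2.3 m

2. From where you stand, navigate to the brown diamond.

turn right 152°, forward 13.4 m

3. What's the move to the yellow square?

turn right 130°, forward 10.0 m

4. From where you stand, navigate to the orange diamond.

turn right 162°, forward 10.6 m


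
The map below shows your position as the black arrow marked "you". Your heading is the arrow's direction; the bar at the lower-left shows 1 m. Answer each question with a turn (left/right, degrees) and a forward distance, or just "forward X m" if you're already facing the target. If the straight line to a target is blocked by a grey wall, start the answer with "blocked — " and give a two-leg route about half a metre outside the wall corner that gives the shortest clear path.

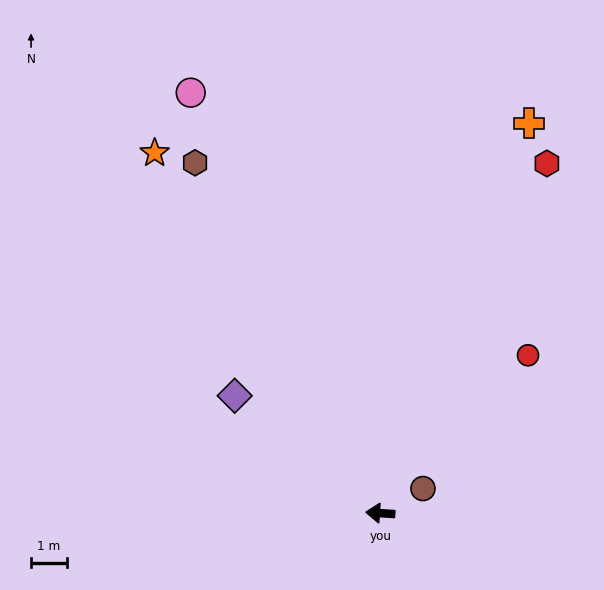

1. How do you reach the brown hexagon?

turn right 58°, forward 11.1 m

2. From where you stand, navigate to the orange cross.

turn right 107°, forward 11.7 m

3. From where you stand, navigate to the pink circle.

turn right 62°, forward 12.9 m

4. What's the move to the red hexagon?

turn right 112°, forward 10.9 m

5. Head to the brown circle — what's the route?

turn right 146°, forward 1.4 m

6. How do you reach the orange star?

turn right 54°, forward 11.9 m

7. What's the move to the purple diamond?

turn right 35°, forward 5.2 m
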